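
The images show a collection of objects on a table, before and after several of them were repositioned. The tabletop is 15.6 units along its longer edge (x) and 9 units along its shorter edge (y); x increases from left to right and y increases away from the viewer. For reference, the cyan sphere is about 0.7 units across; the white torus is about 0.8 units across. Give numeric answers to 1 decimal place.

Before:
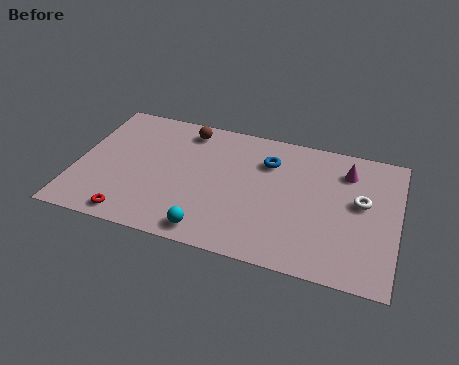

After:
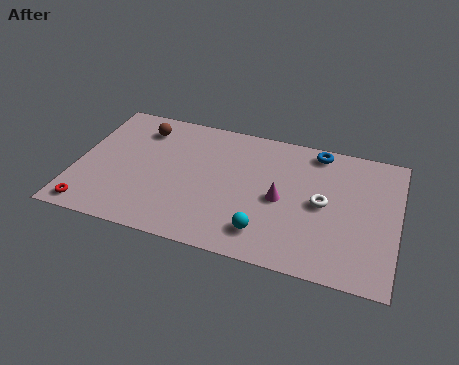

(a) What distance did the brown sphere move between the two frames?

2.3

The brown sphere was near (5.1, 7.7) before and (2.9, 7.2) after, so it travelled √(2.2² + 0.5²) ≈ 2.3 units.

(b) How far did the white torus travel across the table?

1.9

The white torus was near (13.8, 5.1) before and (12.0, 4.5) after, so it travelled √(1.8² + 0.6²) ≈ 1.9 units.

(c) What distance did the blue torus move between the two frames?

2.7

The blue torus moved from about (9.2, 6.6) to (11.5, 8.0), a distance of √(2.3² + 1.4²) ≈ 2.7.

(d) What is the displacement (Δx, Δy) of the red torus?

(-2.0, 0.0)

The red torus was at about (3.0, 1.0) and moved to about (1.0, 1.0).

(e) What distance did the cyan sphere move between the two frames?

2.7

From (6.8, 1.1) to (9.4, 1.8), the cyan sphere covered √(2.6² + 0.7²) ≈ 2.7 units.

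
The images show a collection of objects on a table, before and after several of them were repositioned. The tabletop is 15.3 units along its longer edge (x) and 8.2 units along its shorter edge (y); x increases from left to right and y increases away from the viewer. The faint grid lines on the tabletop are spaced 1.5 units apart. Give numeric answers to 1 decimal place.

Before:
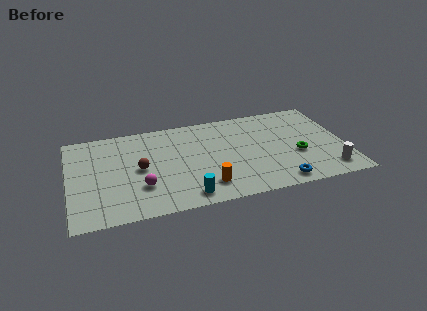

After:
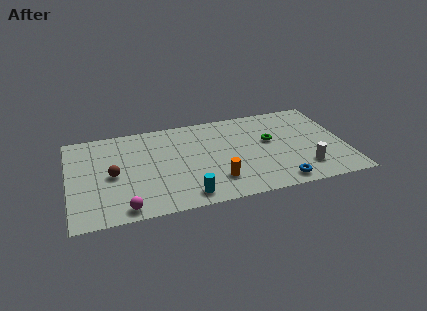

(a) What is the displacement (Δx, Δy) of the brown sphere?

(-1.5, -0.2)

From the two frames, the brown sphere sits at roughly (3.9, 4.1) before and (2.4, 3.9) after.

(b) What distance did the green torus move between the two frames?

2.1

From (12.6, 3.2) to (11.2, 4.8), the green torus covered √(1.4² + 1.6²) ≈ 2.1 units.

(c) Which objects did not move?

the cyan cylinder and the blue torus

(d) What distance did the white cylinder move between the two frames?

1.4

The white cylinder was near (14.2, 1.4) before and (12.9, 1.9) after, so it travelled √(1.3² + 0.5²) ≈ 1.4 units.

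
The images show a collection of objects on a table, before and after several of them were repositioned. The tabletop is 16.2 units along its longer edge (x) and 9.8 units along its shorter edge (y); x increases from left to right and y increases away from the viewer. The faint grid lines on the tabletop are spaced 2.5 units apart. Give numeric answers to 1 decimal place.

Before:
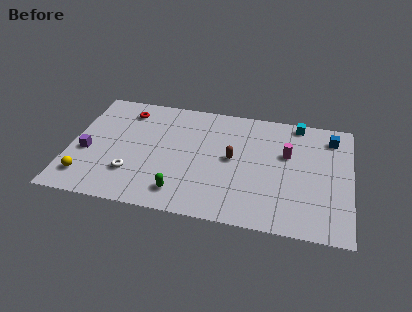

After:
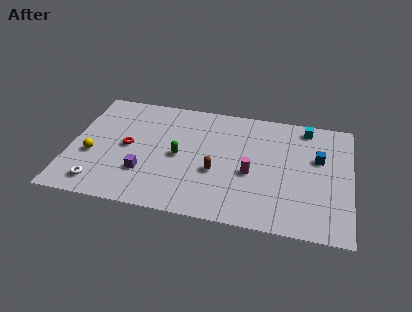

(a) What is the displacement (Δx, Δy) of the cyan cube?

(0.5, -0.3)

From the two frames, the cyan cube sits at roughly (13.0, 8.9) before and (13.5, 8.6) after.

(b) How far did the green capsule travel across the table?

3.0

The green capsule was near (6.6, 1.7) before and (6.3, 4.7) after, so it travelled √(0.3² + 3.0²) ≈ 3.0 units.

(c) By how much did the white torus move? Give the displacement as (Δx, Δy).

(-1.8, -1.2)

The white torus started near (3.7, 2.7) and ended near (1.9, 1.5).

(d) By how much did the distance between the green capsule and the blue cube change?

-2.4

Before: roughly 10.5 units apart; after: 8.1. That's 2.4 units closer together.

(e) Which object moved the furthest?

the purple cube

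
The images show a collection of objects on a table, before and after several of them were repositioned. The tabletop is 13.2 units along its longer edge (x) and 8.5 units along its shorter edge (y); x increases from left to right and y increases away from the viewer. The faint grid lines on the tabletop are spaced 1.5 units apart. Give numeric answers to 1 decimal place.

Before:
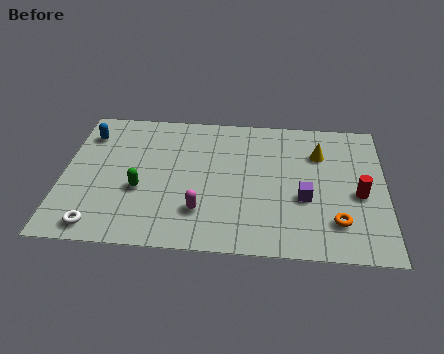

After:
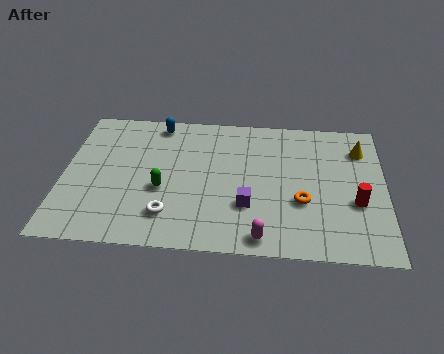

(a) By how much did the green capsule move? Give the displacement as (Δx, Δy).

(0.9, 0.1)

From the two frames, the green capsule sits at roughly (3.2, 3.3) before and (4.1, 3.4) after.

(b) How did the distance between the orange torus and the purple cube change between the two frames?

+0.4

The distance was about 1.8 in the first image and 2.2 in the second, so they moved 0.4 units further apart.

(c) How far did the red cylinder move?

0.5

The red cylinder moved from about (12.1, 3.7) to (12.0, 3.2), a distance of √(0.1² + 0.5²) ≈ 0.5.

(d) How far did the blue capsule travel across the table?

3.0

From (0.9, 6.6) to (3.8, 7.5), the blue capsule covered √(2.9² + 0.9²) ≈ 3.0 units.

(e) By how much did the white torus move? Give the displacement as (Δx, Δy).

(2.8, 0.9)

The white torus started near (1.6, 1.0) and ended near (4.4, 1.9).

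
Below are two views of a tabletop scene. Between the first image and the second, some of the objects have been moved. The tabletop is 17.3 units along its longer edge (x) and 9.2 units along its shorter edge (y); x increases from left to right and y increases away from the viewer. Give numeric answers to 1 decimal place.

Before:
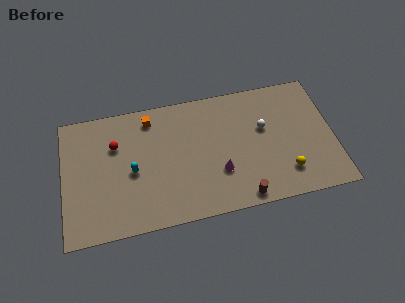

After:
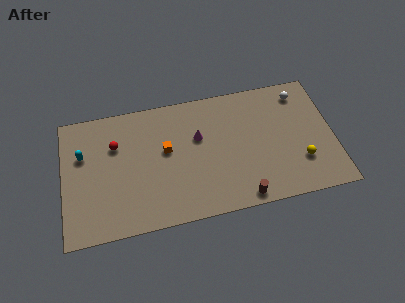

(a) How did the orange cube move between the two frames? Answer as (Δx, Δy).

(0.9, -2.5)

From the two frames, the orange cube sits at roughly (5.7, 7.8) before and (6.6, 5.3) after.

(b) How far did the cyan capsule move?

3.6

The cyan capsule was near (4.4, 4.2) before and (1.3, 6.0) after, so it travelled √(3.1² + 1.8²) ≈ 3.6 units.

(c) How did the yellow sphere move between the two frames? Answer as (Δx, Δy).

(1.0, 0.6)

From the two frames, the yellow sphere sits at roughly (14.1, 2.1) before and (15.1, 2.7) after.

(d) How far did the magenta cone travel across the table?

3.0

The magenta cone was near (9.9, 3.0) before and (8.7, 5.8) after, so it travelled √(1.2² + 2.8²) ≈ 3.0 units.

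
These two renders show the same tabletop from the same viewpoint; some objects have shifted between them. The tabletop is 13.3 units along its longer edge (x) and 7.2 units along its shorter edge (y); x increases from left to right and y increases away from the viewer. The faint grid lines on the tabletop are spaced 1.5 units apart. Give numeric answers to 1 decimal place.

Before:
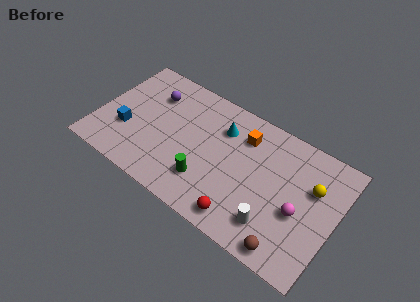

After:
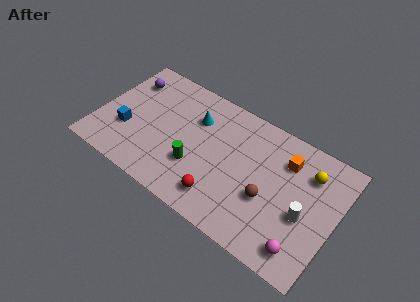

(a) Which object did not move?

the blue cube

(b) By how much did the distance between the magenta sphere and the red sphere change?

+1.2

They were about 3.4 units apart before and 4.6 after — 1.2 units further apart.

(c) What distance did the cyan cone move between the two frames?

1.5

From (6.7, 5.3) to (5.2, 5.1), the cyan cone covered √(1.5² + 0.2²) ≈ 1.5 units.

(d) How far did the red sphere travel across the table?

1.4

The red sphere moved from about (8.6, 1.0) to (7.3, 1.4), a distance of √(1.3² + 0.4²) ≈ 1.4.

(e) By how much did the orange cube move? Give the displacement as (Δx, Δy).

(2.4, -0.1)

From the two frames, the orange cube sits at roughly (7.9, 5.5) before and (10.3, 5.4) after.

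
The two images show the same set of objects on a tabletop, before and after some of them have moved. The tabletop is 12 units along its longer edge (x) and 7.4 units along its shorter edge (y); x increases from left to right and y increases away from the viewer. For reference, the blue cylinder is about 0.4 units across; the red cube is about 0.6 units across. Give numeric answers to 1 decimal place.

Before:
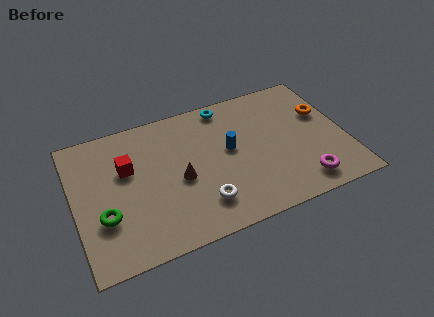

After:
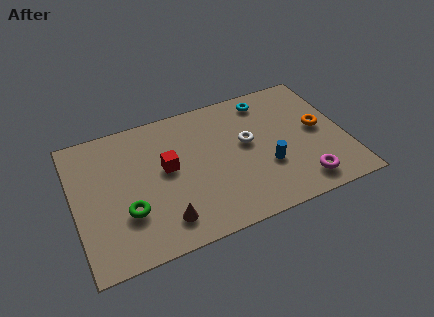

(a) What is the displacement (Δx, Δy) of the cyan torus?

(1.8, -0.3)

The cyan torus was at about (7.0, 6.6) and moved to about (8.8, 6.3).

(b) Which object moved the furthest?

the white torus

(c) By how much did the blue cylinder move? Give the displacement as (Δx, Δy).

(1.5, -1.5)

The blue cylinder started near (6.9, 4.1) and ended near (8.4, 2.6).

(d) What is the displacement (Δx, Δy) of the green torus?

(1.0, -0.1)

The green torus was at about (1.2, 2.5) and moved to about (2.2, 2.4).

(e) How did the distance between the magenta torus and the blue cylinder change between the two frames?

-2.1

The distance was about 4.1 in the first image and 2.0 in the second, so they moved 2.1 units closer together.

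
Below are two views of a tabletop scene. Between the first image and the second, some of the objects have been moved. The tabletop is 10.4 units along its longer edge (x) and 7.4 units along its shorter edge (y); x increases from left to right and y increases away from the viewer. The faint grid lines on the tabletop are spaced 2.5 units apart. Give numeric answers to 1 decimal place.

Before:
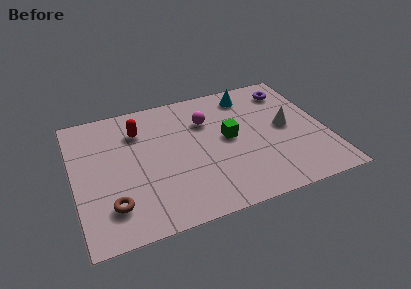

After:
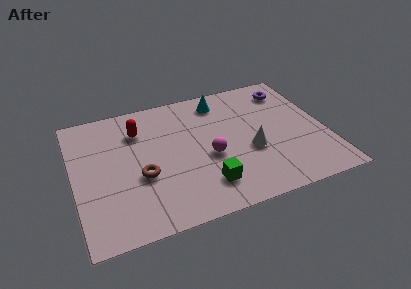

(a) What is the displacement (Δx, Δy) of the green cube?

(-1.2, -2.3)

From the two frames, the green cube sits at roughly (6.4, 3.9) before and (5.2, 1.6) after.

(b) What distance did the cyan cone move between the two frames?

1.2

The cyan cone moved from about (7.5, 6.2) to (6.3, 6.2), a distance of √(1.2² + 0.0²) ≈ 1.2.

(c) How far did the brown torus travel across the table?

1.8

The brown torus moved from about (1.4, 1.7) to (2.7, 2.9), a distance of √(1.3² + 1.2²) ≈ 1.8.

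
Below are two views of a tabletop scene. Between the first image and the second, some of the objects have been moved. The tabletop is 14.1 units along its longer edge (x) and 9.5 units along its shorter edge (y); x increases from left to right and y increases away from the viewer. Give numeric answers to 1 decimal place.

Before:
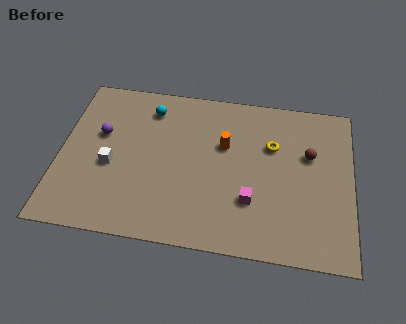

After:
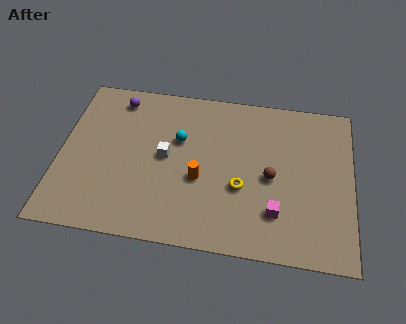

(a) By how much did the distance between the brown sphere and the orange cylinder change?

-0.6

They were about 4.1 units apart before and 3.5 after — 0.6 units closer together.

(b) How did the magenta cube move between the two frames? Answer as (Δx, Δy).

(1.2, -0.5)

The magenta cube started near (9.3, 2.9) and ended near (10.5, 2.4).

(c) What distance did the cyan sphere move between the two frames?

2.3

From (4.2, 7.7) to (5.7, 6.0), the cyan sphere covered √(1.5² + 1.7²) ≈ 2.3 units.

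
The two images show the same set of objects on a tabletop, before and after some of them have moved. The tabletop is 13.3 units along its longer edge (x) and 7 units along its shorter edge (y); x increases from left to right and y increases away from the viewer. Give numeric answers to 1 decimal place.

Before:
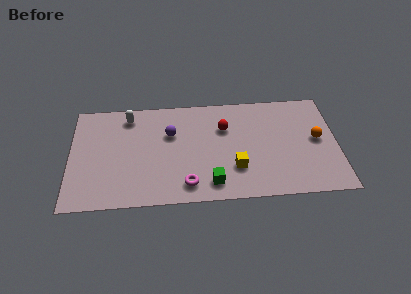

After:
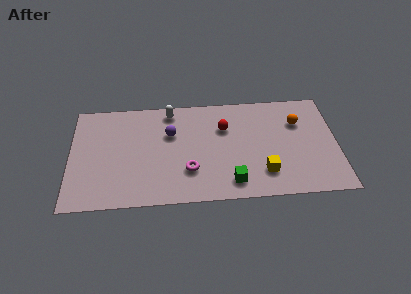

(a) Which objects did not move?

the purple sphere and the red sphere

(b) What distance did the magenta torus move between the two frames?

0.9

The magenta torus was near (5.8, 1.2) before and (5.9, 2.1) after, so it travelled √(0.1² + 0.9²) ≈ 0.9 units.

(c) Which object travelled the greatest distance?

the white capsule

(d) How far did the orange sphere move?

1.5

The orange sphere moved from about (12.3, 3.7) to (11.4, 4.9), a distance of √(0.9² + 1.2²) ≈ 1.5.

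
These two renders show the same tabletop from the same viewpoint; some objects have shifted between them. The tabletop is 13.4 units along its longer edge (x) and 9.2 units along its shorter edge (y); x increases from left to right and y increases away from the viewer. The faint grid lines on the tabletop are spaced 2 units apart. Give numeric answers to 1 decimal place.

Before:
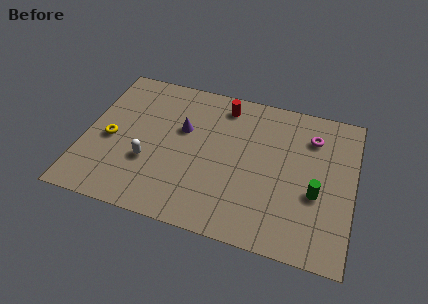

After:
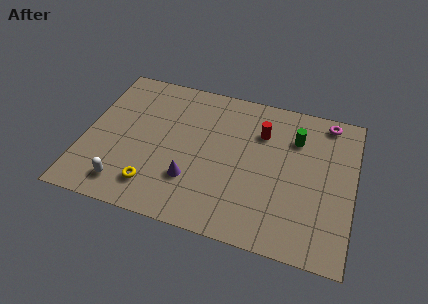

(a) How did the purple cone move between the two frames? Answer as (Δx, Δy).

(0.7, -3.0)

The purple cone was at about (4.8, 5.7) and moved to about (5.5, 2.7).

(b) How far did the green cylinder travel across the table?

3.3

The green cylinder was near (11.6, 3.6) before and (10.4, 6.7) after, so it travelled √(1.2² + 3.1²) ≈ 3.3 units.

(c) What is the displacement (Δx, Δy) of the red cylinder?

(2.0, -1.2)

From the two frames, the red cylinder sits at roughly (6.7, 7.8) before and (8.7, 6.6) after.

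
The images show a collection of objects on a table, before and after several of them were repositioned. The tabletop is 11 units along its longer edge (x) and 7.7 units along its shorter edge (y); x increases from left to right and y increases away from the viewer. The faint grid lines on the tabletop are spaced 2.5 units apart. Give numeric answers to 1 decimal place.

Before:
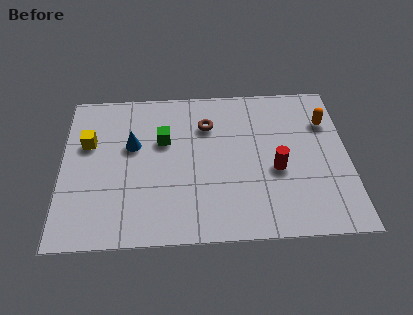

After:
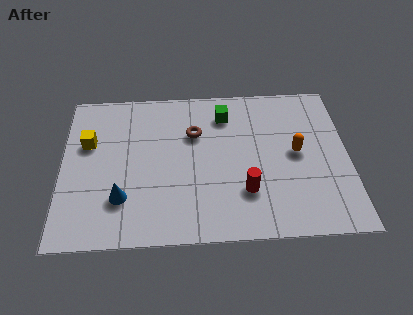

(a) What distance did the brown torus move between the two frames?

0.6

From (5.6, 5.6) to (5.1, 5.2), the brown torus covered √(0.5² + 0.4²) ≈ 0.6 units.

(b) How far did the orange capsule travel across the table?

1.9

The orange capsule was near (10.2, 5.5) before and (9.0, 4.0) after, so it travelled √(1.2² + 1.5²) ≈ 1.9 units.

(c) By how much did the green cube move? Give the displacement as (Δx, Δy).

(2.4, 1.2)

From the two frames, the green cube sits at roughly (3.9, 4.9) before and (6.3, 6.1) after.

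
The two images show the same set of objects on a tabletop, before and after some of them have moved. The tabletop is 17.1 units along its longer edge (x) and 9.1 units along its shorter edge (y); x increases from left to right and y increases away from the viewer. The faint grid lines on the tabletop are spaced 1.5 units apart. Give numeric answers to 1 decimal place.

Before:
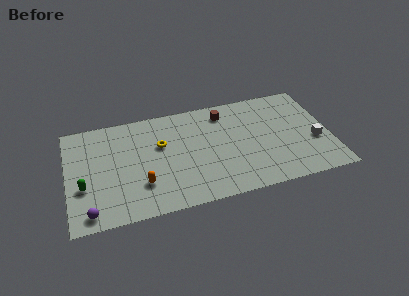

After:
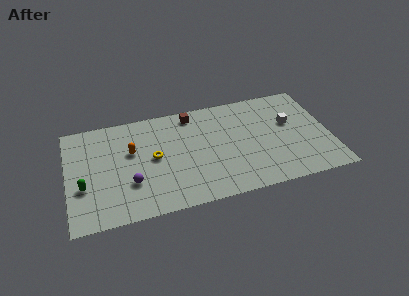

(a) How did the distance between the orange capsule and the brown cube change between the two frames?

-2.8

Before: roughly 7.5 units apart; after: 4.7. That's 2.8 units closer together.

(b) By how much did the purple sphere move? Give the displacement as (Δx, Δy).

(2.7, 1.8)

The purple sphere was at about (1.3, 1.1) and moved to about (4.0, 2.9).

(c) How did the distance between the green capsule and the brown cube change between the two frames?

-1.7

The distance was about 10.3 in the first image and 8.6 in the second, so they moved 1.7 units closer together.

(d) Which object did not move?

the green capsule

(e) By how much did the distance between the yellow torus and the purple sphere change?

-4.2

Before: roughly 6.6 units apart; after: 2.4. That's 4.2 units closer together.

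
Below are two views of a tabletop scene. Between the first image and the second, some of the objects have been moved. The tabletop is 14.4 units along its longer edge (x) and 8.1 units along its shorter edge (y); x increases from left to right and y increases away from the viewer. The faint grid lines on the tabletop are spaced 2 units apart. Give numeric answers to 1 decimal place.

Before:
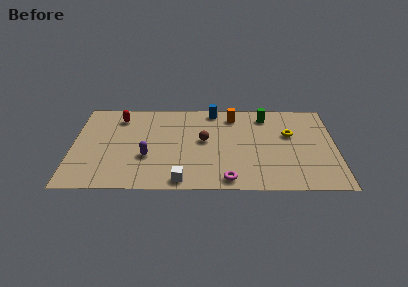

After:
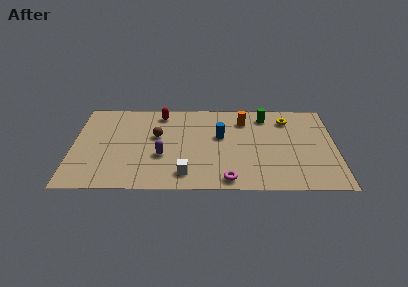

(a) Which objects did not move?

the green cylinder and the magenta torus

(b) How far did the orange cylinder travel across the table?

0.7

The orange cylinder was near (8.8, 6.7) before and (9.4, 6.3) after, so it travelled √(0.6² + 0.4²) ≈ 0.7 units.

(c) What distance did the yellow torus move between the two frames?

1.4

The yellow torus was near (11.9, 5.0) before and (11.8, 6.4) after, so it travelled √(0.1² + 1.4²) ≈ 1.4 units.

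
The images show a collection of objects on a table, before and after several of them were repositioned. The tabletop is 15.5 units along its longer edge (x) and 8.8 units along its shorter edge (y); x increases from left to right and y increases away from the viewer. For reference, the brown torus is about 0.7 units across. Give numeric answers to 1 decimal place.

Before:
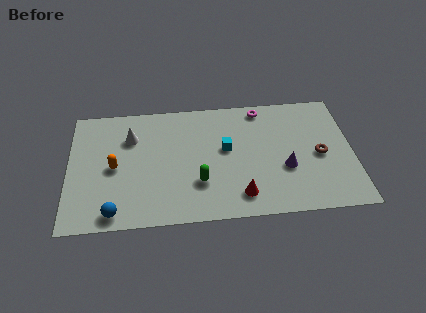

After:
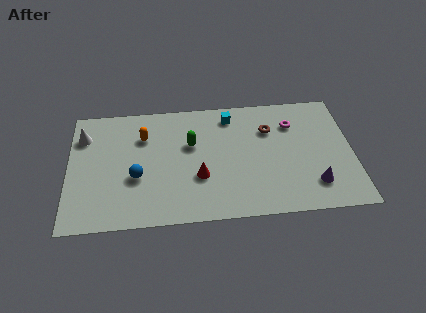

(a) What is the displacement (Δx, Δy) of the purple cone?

(1.5, -1.3)

The purple cone started near (11.8, 3.3) and ended near (13.3, 2.0).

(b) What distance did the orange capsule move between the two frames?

2.6

From (2.5, 4.2) to (4.1, 6.3), the orange capsule covered √(1.6² + 2.1²) ≈ 2.6 units.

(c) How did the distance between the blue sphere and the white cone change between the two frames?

-1.1

Before: roughly 5.4 units apart; after: 4.3. That's 1.1 units closer together.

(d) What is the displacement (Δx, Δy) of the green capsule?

(-0.4, 2.8)

The green capsule started near (7.1, 2.7) and ended near (6.7, 5.5).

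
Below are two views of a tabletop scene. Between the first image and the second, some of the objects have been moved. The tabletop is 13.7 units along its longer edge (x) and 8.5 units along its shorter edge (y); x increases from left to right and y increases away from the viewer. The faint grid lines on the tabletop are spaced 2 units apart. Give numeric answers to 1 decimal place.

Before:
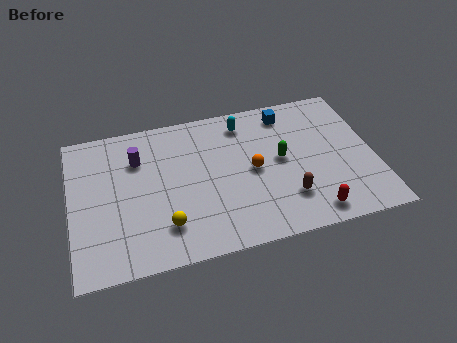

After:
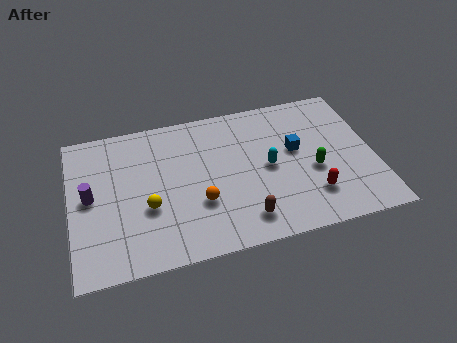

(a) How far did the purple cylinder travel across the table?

2.8

From (3.1, 6.1) to (0.9, 4.4), the purple cylinder covered √(2.2² + 1.7²) ≈ 2.8 units.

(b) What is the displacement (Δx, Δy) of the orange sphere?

(-2.5, -1.3)

From the two frames, the orange sphere sits at roughly (8.2, 4.2) before and (5.7, 2.9) after.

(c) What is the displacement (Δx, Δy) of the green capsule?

(1.4, -1.0)

From the two frames, the green capsule sits at roughly (9.5, 4.5) before and (10.9, 3.5) after.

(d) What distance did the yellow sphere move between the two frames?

1.4

From (4.1, 2.0) to (3.4, 3.2), the yellow sphere covered √(0.7² + 1.2²) ≈ 1.4 units.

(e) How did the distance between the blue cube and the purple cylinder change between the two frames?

+2.3

They were about 7.0 units apart before and 9.3 after — 2.3 units further apart.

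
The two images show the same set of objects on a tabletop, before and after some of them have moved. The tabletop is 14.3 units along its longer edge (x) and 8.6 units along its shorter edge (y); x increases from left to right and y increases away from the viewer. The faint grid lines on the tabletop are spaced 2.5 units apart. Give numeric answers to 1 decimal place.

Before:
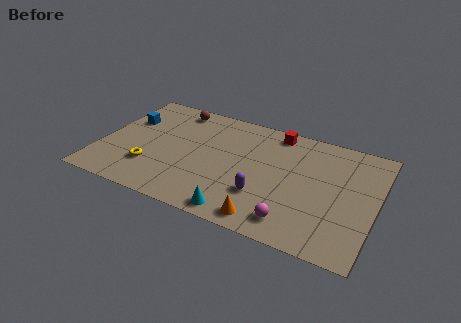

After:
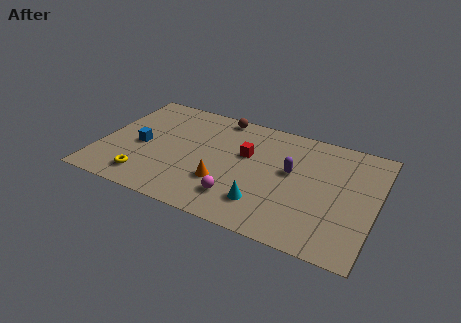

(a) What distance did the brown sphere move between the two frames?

2.4

From (3.4, 7.5) to (5.8, 7.8), the brown sphere covered √(2.4² + 0.3²) ≈ 2.4 units.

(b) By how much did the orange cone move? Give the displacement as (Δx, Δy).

(-2.5, 1.7)

The orange cone started near (9.1, 1.0) and ended near (6.6, 2.7).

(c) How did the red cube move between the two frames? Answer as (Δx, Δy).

(-1.3, -2.3)

The red cube started near (8.8, 7.6) and ended near (7.5, 5.3).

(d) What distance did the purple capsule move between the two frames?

2.6

The purple capsule moved from about (8.7, 2.6) to (9.9, 4.9), a distance of √(1.2² + 2.3²) ≈ 2.6.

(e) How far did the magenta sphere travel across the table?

2.9

From (10.4, 1.4) to (7.5, 1.9), the magenta sphere covered √(2.9² + 0.5²) ≈ 2.9 units.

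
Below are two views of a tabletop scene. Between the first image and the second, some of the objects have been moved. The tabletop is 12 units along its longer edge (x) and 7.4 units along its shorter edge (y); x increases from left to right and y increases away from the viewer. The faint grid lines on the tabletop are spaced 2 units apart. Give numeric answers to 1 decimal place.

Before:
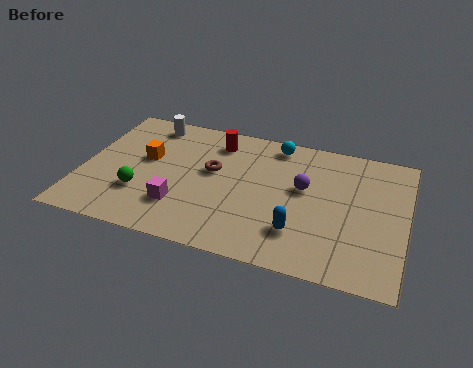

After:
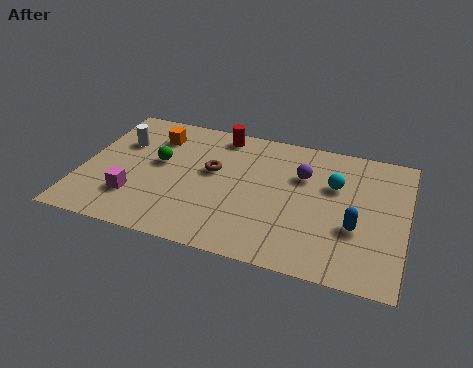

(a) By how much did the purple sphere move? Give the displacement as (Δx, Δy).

(-0.1, 0.7)

From the two frames, the purple sphere sits at roughly (8.2, 4.3) before and (8.1, 5.0) after.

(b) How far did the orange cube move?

1.4

The orange cube was near (2.3, 4.3) before and (2.5, 5.7) after, so it travelled √(0.2² + 1.4²) ≈ 1.4 units.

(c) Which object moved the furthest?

the cyan sphere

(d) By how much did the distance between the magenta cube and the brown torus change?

+1.0

The distance was about 2.5 in the first image and 3.5 in the second, so they moved 1.0 units further apart.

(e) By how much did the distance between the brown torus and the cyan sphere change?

+1.4

Before: roughly 3.1 units apart; after: 4.5. That's 1.4 units further apart.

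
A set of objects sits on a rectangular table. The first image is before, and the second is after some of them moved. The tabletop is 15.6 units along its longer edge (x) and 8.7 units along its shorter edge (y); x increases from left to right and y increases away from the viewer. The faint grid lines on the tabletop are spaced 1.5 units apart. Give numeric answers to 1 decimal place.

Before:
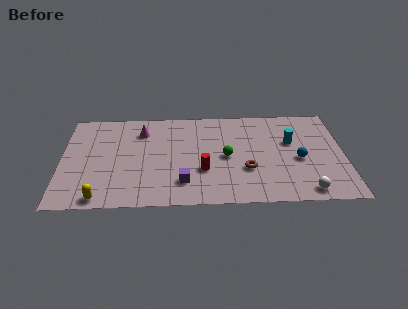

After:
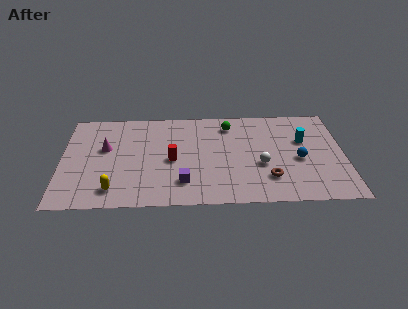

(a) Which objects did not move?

the purple cube and the blue sphere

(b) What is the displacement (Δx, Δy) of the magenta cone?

(-2.0, -1.5)

From the two frames, the magenta cone sits at roughly (4.4, 6.7) before and (2.4, 5.2) after.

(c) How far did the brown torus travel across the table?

1.4

The brown torus was near (10.2, 3.0) before and (11.4, 2.2) after, so it travelled √(1.2² + 0.8²) ≈ 1.4 units.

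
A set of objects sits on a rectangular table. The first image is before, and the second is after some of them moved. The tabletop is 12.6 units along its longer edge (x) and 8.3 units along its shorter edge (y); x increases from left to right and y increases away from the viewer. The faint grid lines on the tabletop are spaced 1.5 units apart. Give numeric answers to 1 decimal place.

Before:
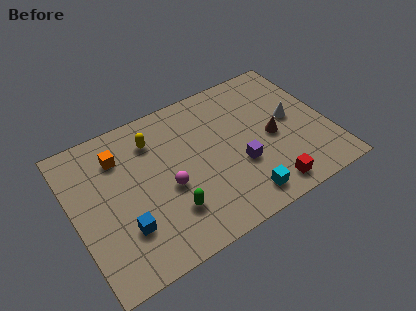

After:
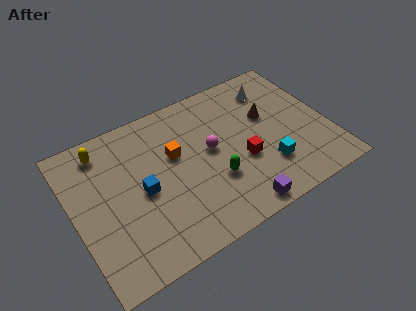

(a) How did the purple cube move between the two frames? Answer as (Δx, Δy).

(-0.5, -2.2)

The purple cube was at about (8.0, 3.0) and moved to about (7.5, 0.8).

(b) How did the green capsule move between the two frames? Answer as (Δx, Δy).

(2.3, 0.6)

From the two frames, the green capsule sits at roughly (4.4, 2.2) before and (6.7, 2.8) after.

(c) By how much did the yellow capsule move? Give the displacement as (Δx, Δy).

(-2.4, 0.6)

The yellow capsule started near (4.2, 6.4) and ended near (1.8, 7.0).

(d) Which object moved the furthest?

the orange cube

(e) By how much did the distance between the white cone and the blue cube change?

-1.4

The distance was about 8.9 in the first image and 7.5 in the second, so they moved 1.4 units closer together.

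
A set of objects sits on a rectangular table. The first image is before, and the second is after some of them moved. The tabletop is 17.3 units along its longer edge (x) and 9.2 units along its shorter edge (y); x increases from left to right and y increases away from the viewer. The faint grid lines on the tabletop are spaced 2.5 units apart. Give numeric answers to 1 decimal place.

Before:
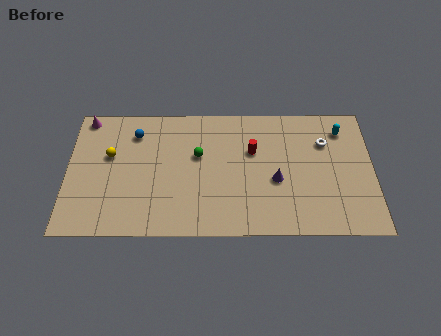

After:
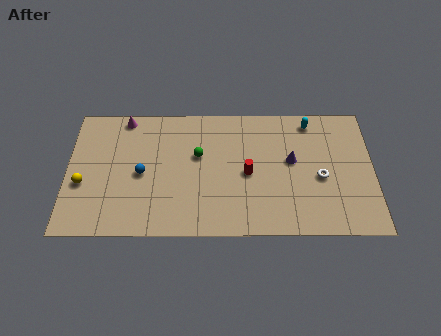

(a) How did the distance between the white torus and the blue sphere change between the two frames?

-0.7

Before: roughly 10.8 units apart; after: 10.1. That's 0.7 units closer together.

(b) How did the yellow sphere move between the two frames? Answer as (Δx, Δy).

(-1.5, -2.0)

From the two frames, the yellow sphere sits at roughly (2.4, 5.6) before and (0.9, 3.6) after.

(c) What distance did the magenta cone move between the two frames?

2.2

From (1.0, 8.3) to (3.2, 8.3), the magenta cone covered √(2.2² + 0.0²) ≈ 2.2 units.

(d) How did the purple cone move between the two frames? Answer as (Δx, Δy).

(0.9, 1.4)

The purple cone was at about (11.8, 3.8) and moved to about (12.7, 5.2).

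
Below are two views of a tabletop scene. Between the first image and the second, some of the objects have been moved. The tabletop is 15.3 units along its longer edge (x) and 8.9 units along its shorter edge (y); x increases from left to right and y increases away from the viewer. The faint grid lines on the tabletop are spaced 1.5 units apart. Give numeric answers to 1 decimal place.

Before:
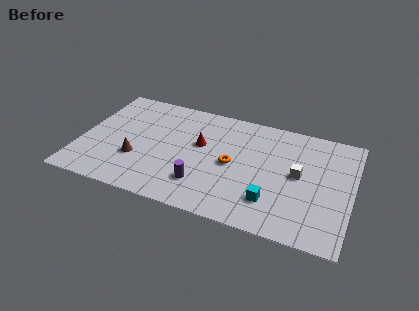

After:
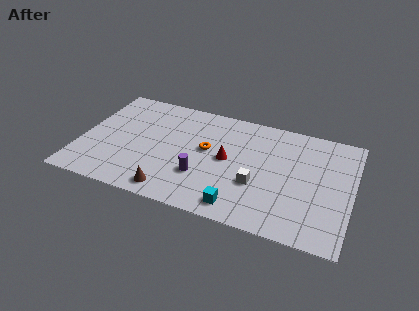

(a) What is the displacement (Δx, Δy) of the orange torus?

(-1.5, 0.7)

The orange torus was at about (8.6, 4.3) and moved to about (7.1, 5.0).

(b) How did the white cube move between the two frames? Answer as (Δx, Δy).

(-2.2, -1.5)

From the two frames, the white cube sits at roughly (12.3, 4.7) before and (10.1, 3.2) after.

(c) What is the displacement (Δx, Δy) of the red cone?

(1.6, -0.7)

From the two frames, the red cone sits at roughly (6.7, 5.3) before and (8.3, 4.6) after.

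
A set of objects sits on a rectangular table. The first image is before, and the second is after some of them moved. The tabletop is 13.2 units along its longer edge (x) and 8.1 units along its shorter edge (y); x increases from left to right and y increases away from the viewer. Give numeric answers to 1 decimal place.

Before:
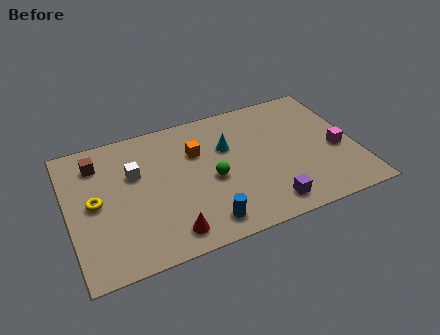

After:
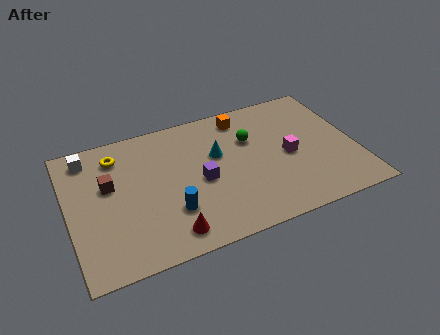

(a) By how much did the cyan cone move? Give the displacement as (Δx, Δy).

(-0.5, -0.3)

The cyan cone started near (7.4, 5.3) and ended near (6.9, 5.0).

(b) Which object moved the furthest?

the purple cube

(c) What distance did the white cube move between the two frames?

2.6

From (3.1, 5.2) to (1.1, 6.9), the white cube covered √(2.0² + 1.7²) ≈ 2.6 units.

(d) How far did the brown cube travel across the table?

1.6

The brown cube moved from about (1.5, 6.4) to (1.9, 4.9), a distance of √(0.4² + 1.5²) ≈ 1.6.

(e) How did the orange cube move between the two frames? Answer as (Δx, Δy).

(2.3, 1.4)

The orange cube was at about (6.0, 5.5) and moved to about (8.3, 6.9).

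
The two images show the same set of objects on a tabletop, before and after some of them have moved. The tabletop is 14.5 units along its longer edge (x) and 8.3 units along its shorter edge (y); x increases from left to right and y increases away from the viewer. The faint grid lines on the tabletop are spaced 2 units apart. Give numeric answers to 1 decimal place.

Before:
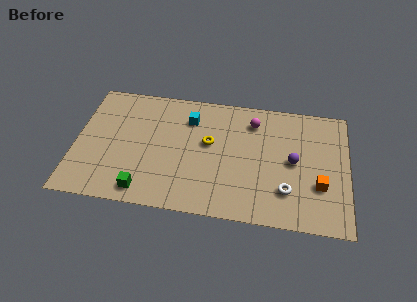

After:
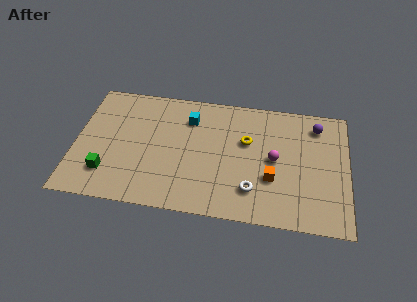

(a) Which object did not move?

the cyan cube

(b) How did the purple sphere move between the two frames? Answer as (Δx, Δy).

(1.2, 2.6)

From the two frames, the purple sphere sits at roughly (11.6, 4.2) before and (12.8, 6.8) after.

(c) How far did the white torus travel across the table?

1.8

The white torus was near (11.3, 2.2) before and (9.5, 2.0) after, so it travelled √(1.8² + 0.2²) ≈ 1.8 units.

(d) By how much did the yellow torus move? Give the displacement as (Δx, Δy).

(2.0, 0.4)

The yellow torus started near (7.1, 4.8) and ended near (9.1, 5.2).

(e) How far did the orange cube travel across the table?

2.5

The orange cube was near (13.0, 2.8) before and (10.5, 2.9) after, so it travelled √(2.5² + 0.1²) ≈ 2.5 units.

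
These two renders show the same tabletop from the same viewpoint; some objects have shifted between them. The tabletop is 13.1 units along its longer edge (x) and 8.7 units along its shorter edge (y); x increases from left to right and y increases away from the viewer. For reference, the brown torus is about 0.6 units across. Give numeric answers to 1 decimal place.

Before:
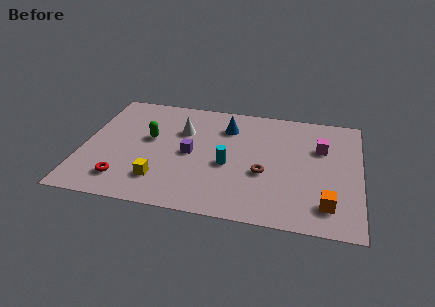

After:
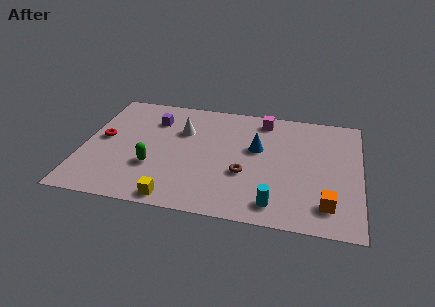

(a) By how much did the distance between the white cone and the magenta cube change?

-2.5

The distance was about 6.6 in the first image and 4.1 in the second, so they moved 2.5 units closer together.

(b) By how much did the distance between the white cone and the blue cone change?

+1.5

They were about 2.2 units apart before and 3.7 after — 1.5 units further apart.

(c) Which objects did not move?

the white cone and the orange cube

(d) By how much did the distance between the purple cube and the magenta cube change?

-1.0

The distance was about 6.3 in the first image and 5.3 in the second, so they moved 1.0 units closer together.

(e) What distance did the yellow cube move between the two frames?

1.4

From (3.8, 2.0) to (4.6, 0.8), the yellow cube covered √(0.8² + 1.2²) ≈ 1.4 units.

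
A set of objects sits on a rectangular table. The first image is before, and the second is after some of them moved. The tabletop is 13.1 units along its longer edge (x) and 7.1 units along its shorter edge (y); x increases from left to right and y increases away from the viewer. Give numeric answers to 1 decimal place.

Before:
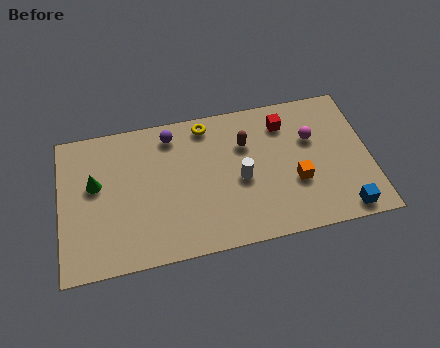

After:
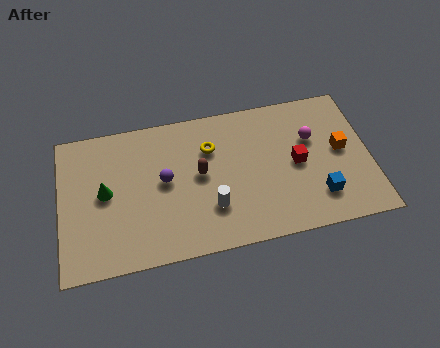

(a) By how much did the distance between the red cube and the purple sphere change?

+0.8

Before: roughly 4.8 units apart; after: 5.6. That's 0.8 units further apart.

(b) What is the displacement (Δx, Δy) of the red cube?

(0.4, -2.1)

The red cube started near (9.6, 5.6) and ended near (10.0, 3.5).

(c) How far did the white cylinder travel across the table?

1.7

From (7.6, 3.2) to (6.3, 2.1), the white cylinder covered √(1.3² + 1.1²) ≈ 1.7 units.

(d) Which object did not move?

the magenta sphere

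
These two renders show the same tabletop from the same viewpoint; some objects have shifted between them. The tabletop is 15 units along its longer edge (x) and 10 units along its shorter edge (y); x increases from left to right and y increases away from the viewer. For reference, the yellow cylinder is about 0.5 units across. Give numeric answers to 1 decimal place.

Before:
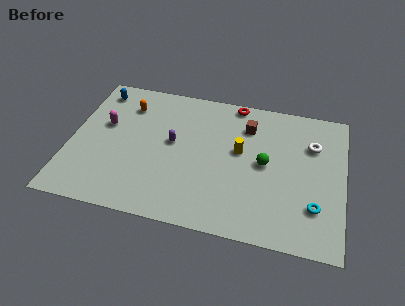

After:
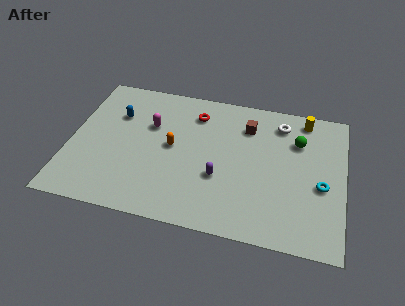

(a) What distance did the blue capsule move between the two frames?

2.0

From (1.2, 8.5) to (2.4, 6.9), the blue capsule covered √(1.2² + 1.6²) ≈ 2.0 units.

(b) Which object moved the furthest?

the yellow cylinder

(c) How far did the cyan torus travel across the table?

1.5

From (13.5, 2.7) to (13.8, 4.2), the cyan torus covered √(0.3² + 1.5²) ≈ 1.5 units.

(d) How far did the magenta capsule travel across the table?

2.5

The magenta capsule moved from about (1.8, 6.0) to (4.3, 6.5), a distance of √(2.5² + 0.5²) ≈ 2.5.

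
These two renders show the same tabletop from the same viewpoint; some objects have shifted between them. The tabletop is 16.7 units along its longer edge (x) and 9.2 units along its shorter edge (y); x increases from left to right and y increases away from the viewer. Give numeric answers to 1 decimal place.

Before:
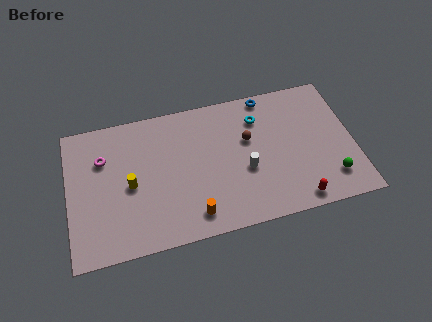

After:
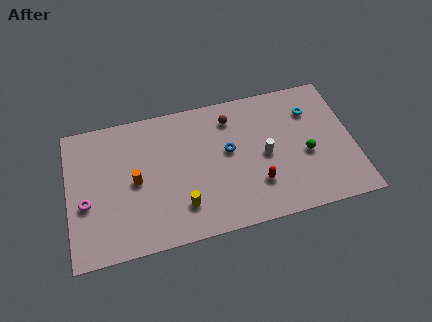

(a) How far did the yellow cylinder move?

3.6

The yellow cylinder was near (3.6, 4.3) before and (6.5, 2.2) after, so it travelled √(2.9² + 2.1²) ≈ 3.6 units.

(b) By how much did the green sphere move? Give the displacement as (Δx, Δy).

(-1.3, 1.9)

From the two frames, the green sphere sits at roughly (15.2, 2.0) before and (13.9, 3.9) after.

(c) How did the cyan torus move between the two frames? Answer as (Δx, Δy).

(3.1, -0.2)

The cyan torus started near (11.3, 7.0) and ended near (14.4, 6.8).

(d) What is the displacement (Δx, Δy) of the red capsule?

(-2.2, 1.6)

From the two frames, the red capsule sits at roughly (13.1, 1.0) before and (10.9, 2.6) after.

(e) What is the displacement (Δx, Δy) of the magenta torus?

(-1.1, -2.7)

The magenta torus was at about (2.1, 6.4) and moved to about (1.0, 3.7).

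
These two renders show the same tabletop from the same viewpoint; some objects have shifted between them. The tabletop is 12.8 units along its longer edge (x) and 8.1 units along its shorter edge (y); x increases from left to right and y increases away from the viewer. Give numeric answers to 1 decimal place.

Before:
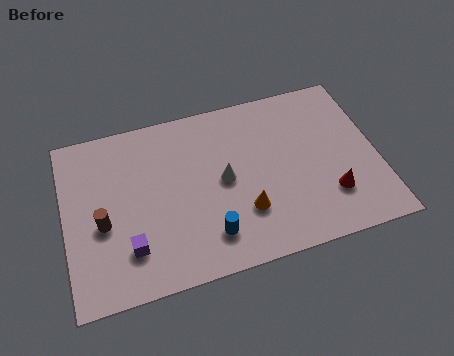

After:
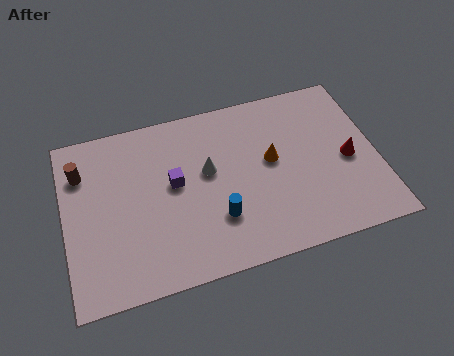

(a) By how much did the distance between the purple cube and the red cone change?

-1.1

They were about 8.2 units apart before and 7.1 after — 1.1 units closer together.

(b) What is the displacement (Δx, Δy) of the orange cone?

(1.3, 2.1)

From the two frames, the orange cone sits at roughly (7.2, 2.4) before and (8.5, 4.5) after.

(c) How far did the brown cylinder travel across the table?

2.7

The brown cylinder was near (1.5, 3.4) before and (0.8, 6.0) after, so it travelled √(0.7² + 2.6²) ≈ 2.7 units.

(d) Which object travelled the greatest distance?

the purple cube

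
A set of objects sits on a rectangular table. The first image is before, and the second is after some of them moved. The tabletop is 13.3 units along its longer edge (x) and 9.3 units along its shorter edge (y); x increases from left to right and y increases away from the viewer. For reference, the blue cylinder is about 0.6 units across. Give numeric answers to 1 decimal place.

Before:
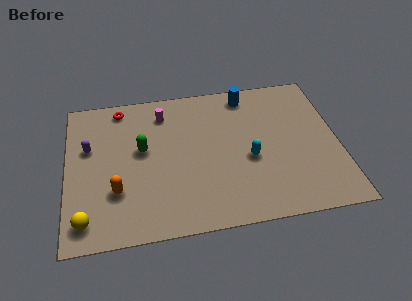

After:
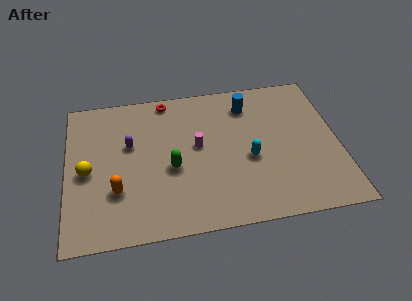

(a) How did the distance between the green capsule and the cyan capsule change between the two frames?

-1.6

Before: roughly 5.4 units apart; after: 3.8. That's 1.6 units closer together.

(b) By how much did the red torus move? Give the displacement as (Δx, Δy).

(2.3, 0.2)

From the two frames, the red torus sits at roughly (2.7, 8.2) before and (5.0, 8.4) after.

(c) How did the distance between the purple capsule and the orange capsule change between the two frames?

-0.3

Before: roughly 3.2 units apart; after: 2.9. That's 0.3 units closer together.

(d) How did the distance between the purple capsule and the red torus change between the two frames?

+0.4

Before: roughly 2.9 units apart; after: 3.3. That's 0.4 units further apart.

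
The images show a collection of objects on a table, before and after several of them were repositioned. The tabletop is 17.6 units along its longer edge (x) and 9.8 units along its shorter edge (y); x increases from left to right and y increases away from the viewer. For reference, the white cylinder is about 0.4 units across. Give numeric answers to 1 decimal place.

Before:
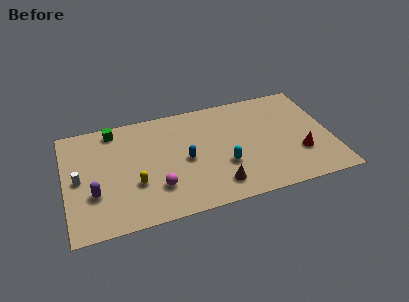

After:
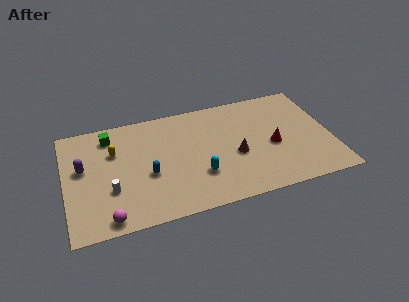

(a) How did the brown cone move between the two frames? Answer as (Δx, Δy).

(1.4, 2.3)

The brown cone was at about (9.8, 1.8) and moved to about (11.2, 4.1).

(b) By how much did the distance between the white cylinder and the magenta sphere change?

-3.1

The distance was about 5.4 in the first image and 2.3 in the second, so they moved 3.1 units closer together.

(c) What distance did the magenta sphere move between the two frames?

3.7

The magenta sphere was near (5.9, 2.7) before and (2.6, 1.0) after, so it travelled √(3.3² + 1.7²) ≈ 3.7 units.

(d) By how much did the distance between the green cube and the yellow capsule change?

-3.8

Before: roughly 5.3 units apart; after: 1.5. That's 3.8 units closer together.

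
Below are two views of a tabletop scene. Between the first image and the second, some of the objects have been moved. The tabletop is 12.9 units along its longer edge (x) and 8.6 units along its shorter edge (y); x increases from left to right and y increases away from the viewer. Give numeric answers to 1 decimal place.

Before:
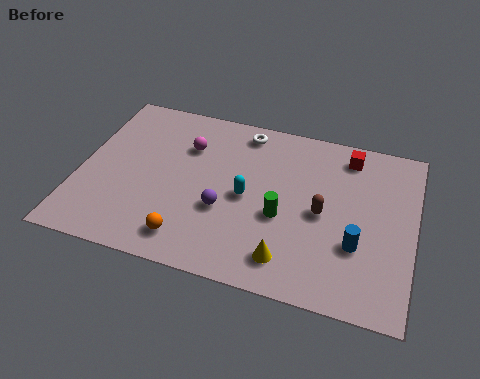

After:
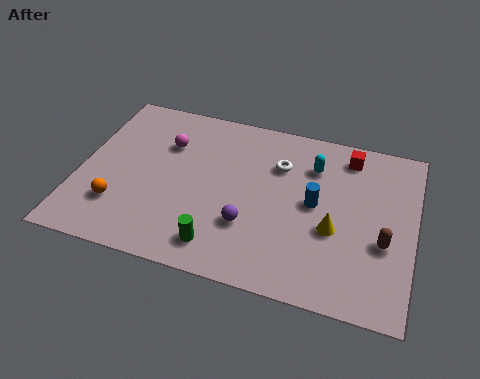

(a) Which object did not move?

the red cube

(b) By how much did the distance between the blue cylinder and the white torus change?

-4.4

Before: roughly 6.6 units apart; after: 2.2. That's 4.4 units closer together.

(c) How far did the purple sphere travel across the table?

1.1

From (5.7, 3.2) to (6.7, 2.7), the purple sphere covered √(1.0² + 0.5²) ≈ 1.1 units.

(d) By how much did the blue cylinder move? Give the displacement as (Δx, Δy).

(-1.7, 1.6)

The blue cylinder was at about (10.8, 2.9) and moved to about (9.1, 4.5).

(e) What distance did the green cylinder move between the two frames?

3.0

The green cylinder was near (7.9, 3.5) before and (5.7, 1.4) after, so it travelled √(2.2² + 2.1²) ≈ 3.0 units.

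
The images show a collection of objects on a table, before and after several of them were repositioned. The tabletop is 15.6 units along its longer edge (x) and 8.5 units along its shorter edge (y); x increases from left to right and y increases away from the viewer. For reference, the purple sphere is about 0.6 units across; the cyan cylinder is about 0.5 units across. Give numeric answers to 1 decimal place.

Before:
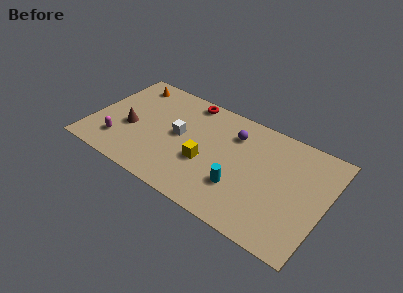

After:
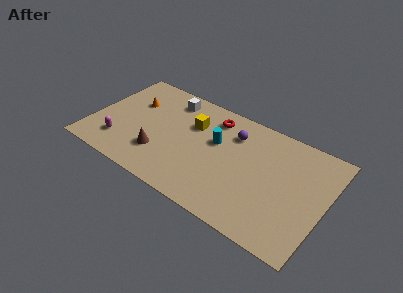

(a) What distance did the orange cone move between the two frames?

1.6

The orange cone moved from about (1.9, 7.2) to (2.4, 5.7), a distance of √(0.5² + 1.5²) ≈ 1.6.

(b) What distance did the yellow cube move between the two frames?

2.8

The yellow cube moved from about (7.8, 3.3) to (6.5, 5.8), a distance of √(1.3² + 2.5²) ≈ 2.8.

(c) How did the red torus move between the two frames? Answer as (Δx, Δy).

(1.8, -0.6)

The red torus was at about (5.9, 7.6) and moved to about (7.7, 7.0).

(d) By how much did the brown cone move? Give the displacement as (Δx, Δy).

(2.2, -1.1)

From the two frames, the brown cone sits at roughly (2.6, 3.5) before and (4.8, 2.4) after.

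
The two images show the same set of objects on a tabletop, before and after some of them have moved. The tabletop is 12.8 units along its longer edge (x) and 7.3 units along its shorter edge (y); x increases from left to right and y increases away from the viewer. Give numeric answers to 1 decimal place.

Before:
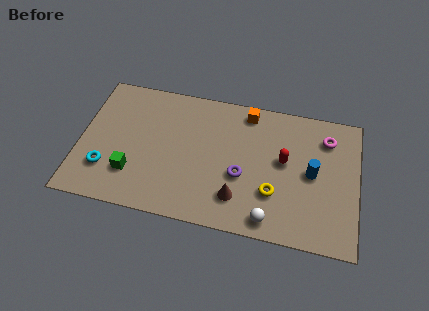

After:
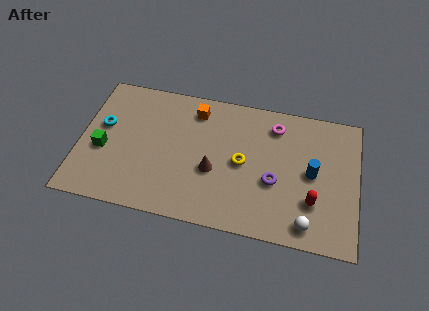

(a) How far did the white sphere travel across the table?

1.7

The white sphere was near (8.9, 0.9) before and (10.6, 1.0) after, so it travelled √(1.7² + 0.1²) ≈ 1.7 units.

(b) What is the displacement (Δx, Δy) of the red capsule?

(1.4, -1.9)

The red capsule started near (9.4, 4.1) and ended near (10.8, 2.2).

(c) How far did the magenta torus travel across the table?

2.4

The magenta torus moved from about (11.3, 5.7) to (8.9, 5.9), a distance of √(2.4² + 0.2²) ≈ 2.4.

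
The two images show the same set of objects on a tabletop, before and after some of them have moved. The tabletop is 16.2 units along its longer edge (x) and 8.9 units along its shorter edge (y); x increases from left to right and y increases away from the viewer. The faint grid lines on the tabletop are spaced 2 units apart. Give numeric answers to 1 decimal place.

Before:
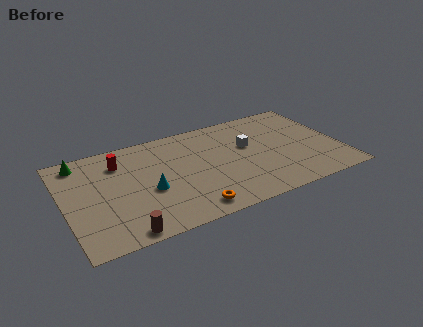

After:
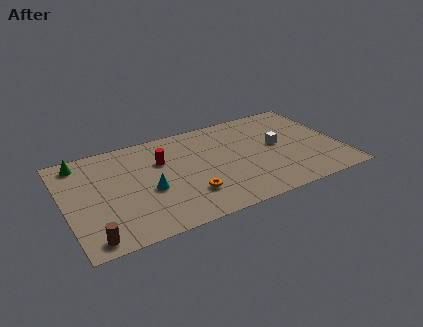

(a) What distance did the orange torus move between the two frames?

1.2

The orange torus moved from about (6.9, 1.2) to (7.0, 2.4), a distance of √(0.1² + 1.2²) ≈ 1.2.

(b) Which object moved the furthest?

the red cylinder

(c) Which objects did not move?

the cyan cone and the green cone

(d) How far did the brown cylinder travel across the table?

1.8

The brown cylinder was near (3.0, 0.8) before and (1.2, 1.0) after, so it travelled √(1.8² + 0.2²) ≈ 1.8 units.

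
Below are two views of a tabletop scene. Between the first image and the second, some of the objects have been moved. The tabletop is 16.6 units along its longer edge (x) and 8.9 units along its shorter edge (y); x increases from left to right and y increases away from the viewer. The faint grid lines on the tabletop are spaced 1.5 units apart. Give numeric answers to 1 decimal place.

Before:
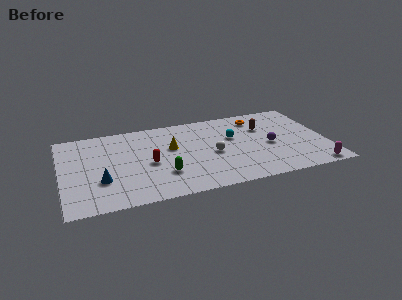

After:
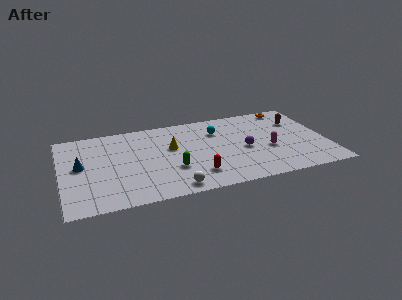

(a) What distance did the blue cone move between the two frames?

2.2

The blue cone was near (2.4, 2.9) before and (1.2, 4.8) after, so it travelled √(1.2² + 1.9²) ≈ 2.2 units.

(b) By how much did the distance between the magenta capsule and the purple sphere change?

-2.5

The distance was about 4.1 in the first image and 1.6 in the second, so they moved 2.5 units closer together.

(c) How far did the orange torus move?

2.2

From (12.5, 7.3) to (14.6, 8.0), the orange torus covered √(2.1² + 0.7²) ≈ 2.2 units.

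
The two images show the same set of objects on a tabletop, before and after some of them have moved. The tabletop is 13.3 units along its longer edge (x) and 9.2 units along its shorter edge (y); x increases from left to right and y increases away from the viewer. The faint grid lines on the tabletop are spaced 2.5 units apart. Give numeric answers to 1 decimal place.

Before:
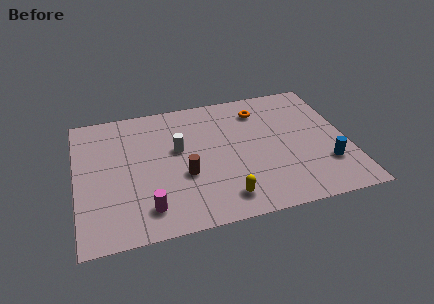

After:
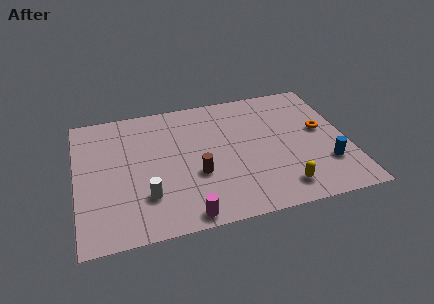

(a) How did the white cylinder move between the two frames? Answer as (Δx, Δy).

(-1.7, -2.9)

The white cylinder was at about (5.0, 5.4) and moved to about (3.3, 2.5).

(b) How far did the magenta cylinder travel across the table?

2.0

From (3.3, 1.7) to (5.1, 0.8), the magenta cylinder covered √(1.8² + 0.9²) ≈ 2.0 units.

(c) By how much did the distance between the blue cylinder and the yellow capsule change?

-2.7

They were about 5.2 units apart before and 2.5 after — 2.7 units closer together.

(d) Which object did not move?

the blue cylinder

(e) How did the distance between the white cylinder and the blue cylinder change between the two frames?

+1.2

Before: roughly 7.6 units apart; after: 8.8. That's 1.2 units further apart.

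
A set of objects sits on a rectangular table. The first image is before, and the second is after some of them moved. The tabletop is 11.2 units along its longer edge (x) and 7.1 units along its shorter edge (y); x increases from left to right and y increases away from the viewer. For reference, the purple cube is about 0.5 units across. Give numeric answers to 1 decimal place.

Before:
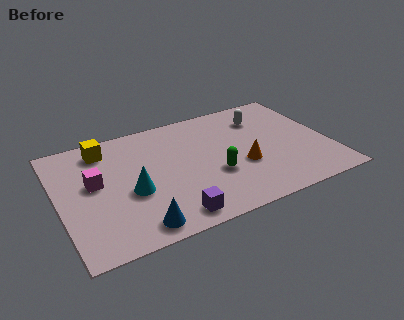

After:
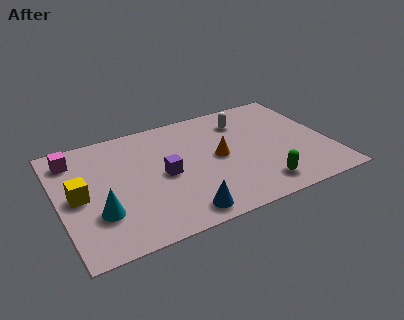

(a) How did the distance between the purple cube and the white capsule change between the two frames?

-2.1

Before: roughly 6.3 units apart; after: 4.2. That's 2.1 units closer together.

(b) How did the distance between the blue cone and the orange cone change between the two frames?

-1.6

The distance was about 4.9 in the first image and 3.3 in the second, so they moved 1.6 units closer together.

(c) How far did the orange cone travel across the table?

1.3

The orange cone was near (7.5, 2.7) before and (6.6, 3.6) after, so it travelled √(0.9² + 0.9²) ≈ 1.3 units.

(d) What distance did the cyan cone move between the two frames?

1.6

The cyan cone moved from about (2.9, 2.9) to (1.5, 2.2), a distance of √(1.4² + 0.7²) ≈ 1.6.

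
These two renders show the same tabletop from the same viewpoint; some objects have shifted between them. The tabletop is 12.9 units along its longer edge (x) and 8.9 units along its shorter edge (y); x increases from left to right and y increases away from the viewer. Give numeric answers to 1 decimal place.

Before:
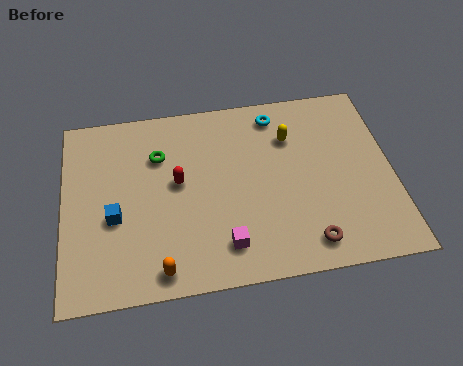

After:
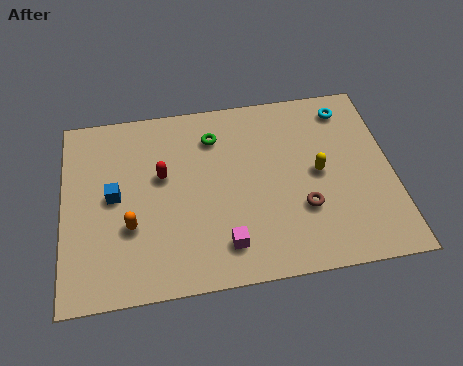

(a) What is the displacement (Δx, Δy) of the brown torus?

(-0.1, 1.6)

The brown torus started near (9.4, 1.3) and ended near (9.3, 2.9).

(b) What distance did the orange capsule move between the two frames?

2.4

The orange capsule was near (3.7, 1.0) before and (2.6, 3.1) after, so it travelled √(1.1² + 2.1²) ≈ 2.4 units.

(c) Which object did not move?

the magenta cube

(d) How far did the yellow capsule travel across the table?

2.1

The yellow capsule was near (9.0, 6.4) before and (10.0, 4.5) after, so it travelled √(1.0² + 1.9²) ≈ 2.1 units.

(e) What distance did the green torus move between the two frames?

2.3

From (3.8, 6.3) to (6.0, 6.9), the green torus covered √(2.2² + 0.6²) ≈ 2.3 units.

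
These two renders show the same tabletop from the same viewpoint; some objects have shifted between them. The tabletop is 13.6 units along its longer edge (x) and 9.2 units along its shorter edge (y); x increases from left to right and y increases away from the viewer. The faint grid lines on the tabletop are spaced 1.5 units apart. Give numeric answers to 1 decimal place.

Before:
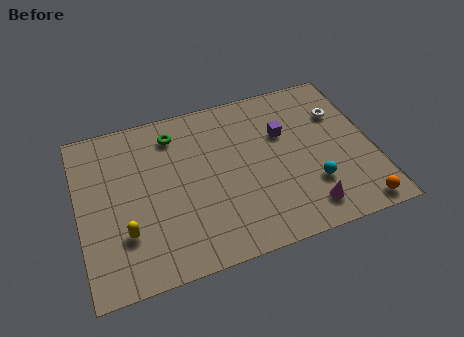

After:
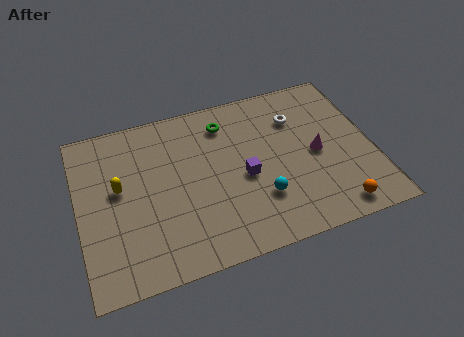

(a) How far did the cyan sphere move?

2.4

The cyan sphere was near (10.6, 2.7) before and (8.2, 2.7) after, so it travelled √(2.4² + 0.0²) ≈ 2.4 units.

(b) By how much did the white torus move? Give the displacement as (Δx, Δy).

(-2.0, 0.3)

The white torus started near (12.3, 6.4) and ended near (10.3, 6.7).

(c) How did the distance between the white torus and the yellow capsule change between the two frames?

-2.4

They were about 10.9 units apart before and 8.5 after — 2.4 units closer together.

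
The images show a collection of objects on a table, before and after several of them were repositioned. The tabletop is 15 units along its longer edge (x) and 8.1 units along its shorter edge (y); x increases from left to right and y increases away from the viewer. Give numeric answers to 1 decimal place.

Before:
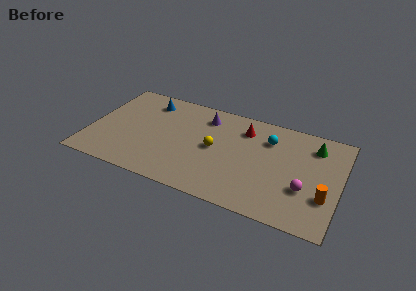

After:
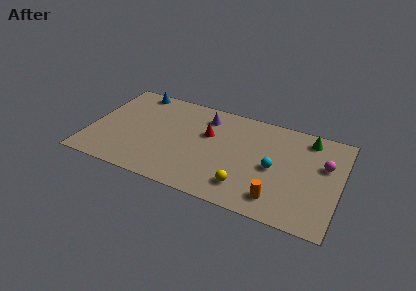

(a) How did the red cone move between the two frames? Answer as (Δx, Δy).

(-2.1, -1.2)

The red cone started near (9.1, 6.3) and ended near (7.0, 5.1).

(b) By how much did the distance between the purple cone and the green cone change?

-0.4

The distance was about 6.6 in the first image and 6.2 in the second, so they moved 0.4 units closer together.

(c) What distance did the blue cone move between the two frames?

1.1

The blue cone moved from about (3.2, 6.6) to (2.3, 7.3), a distance of √(0.9² + 0.7²) ≈ 1.1.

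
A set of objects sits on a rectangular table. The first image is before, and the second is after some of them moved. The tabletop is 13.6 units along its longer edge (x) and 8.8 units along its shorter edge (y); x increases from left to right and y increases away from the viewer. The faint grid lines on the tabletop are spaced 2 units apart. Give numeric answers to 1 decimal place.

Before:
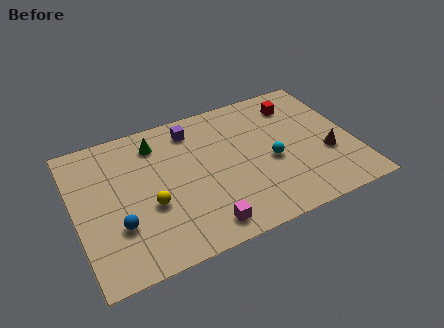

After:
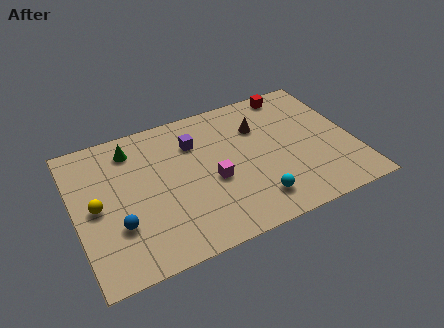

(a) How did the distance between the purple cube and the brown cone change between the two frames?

-4.2

They were about 7.4 units apart before and 3.2 after — 4.2 units closer together.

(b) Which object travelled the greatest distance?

the brown cone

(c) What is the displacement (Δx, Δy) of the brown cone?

(-3.0, 3.0)

From the two frames, the brown cone sits at roughly (12.2, 3.2) before and (9.2, 6.2) after.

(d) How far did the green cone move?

1.2

The green cone was near (4.2, 7.1) before and (3.0, 7.2) after, so it travelled √(1.2² + 0.1²) ≈ 1.2 units.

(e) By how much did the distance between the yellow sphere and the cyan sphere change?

+1.8

They were about 6.0 units apart before and 7.8 after — 1.8 units further apart.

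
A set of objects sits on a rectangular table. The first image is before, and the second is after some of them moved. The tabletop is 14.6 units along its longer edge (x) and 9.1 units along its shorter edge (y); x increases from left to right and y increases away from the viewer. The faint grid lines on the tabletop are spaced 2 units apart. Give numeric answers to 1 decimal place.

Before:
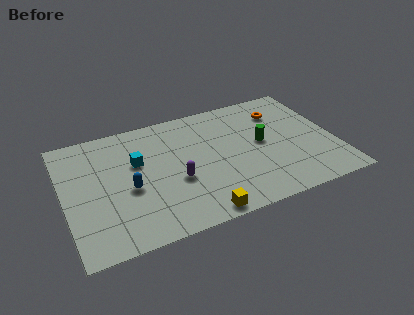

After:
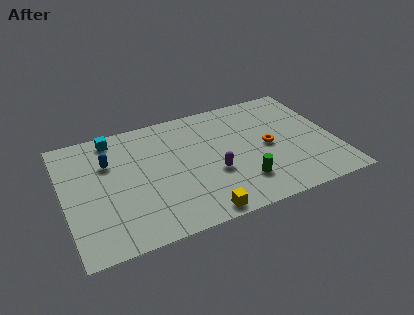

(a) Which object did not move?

the yellow cube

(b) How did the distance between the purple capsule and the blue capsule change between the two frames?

+3.6

The distance was about 2.5 in the first image and 6.1 in the second, so they moved 3.6 units further apart.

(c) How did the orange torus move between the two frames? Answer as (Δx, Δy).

(-1.0, -2.5)

From the two frames, the orange torus sits at roughly (12.0, 6.9) before and (11.0, 4.4) after.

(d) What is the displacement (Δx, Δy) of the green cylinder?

(-1.4, -2.6)

From the two frames, the green cylinder sits at roughly (10.7, 4.8) before and (9.3, 2.2) after.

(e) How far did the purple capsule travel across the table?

2.0

The purple capsule was near (5.9, 3.6) before and (7.9, 3.4) after, so it travelled √(2.0² + 0.2²) ≈ 2.0 units.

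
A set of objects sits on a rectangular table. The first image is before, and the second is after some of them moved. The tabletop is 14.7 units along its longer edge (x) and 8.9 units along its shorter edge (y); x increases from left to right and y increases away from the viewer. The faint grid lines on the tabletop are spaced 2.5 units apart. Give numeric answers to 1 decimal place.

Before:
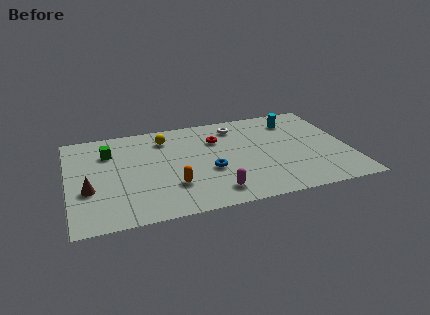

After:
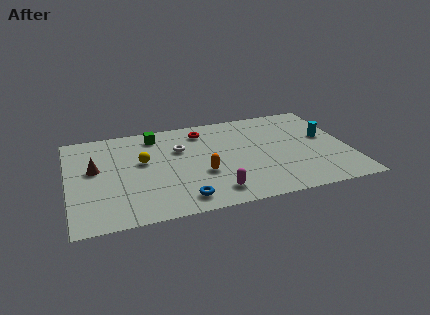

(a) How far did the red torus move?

1.2

From (7.9, 6.3) to (7.2, 7.3), the red torus covered √(0.7² + 1.0²) ≈ 1.2 units.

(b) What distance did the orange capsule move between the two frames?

1.7

From (5.3, 2.6) to (6.9, 3.3), the orange capsule covered √(1.6² + 0.7²) ≈ 1.7 units.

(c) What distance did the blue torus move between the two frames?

2.7

The blue torus was near (7.3, 3.5) before and (5.7, 1.3) after, so it travelled √(1.6² + 2.2²) ≈ 2.7 units.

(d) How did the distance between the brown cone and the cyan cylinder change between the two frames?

+0.5

The distance was about 11.7 in the first image and 12.2 in the second, so they moved 0.5 units further apart.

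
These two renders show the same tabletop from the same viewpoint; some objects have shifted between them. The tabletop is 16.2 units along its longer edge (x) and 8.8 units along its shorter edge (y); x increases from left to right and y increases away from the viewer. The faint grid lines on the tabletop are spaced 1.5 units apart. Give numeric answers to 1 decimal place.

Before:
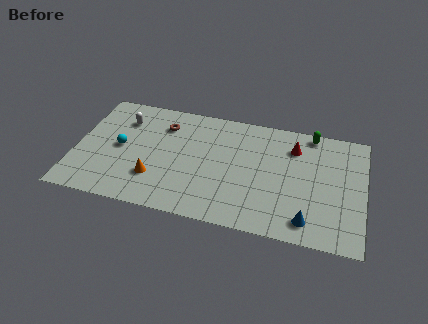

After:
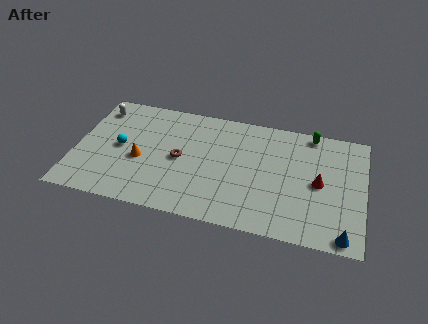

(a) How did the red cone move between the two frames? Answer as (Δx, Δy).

(1.5, -2.4)

The red cone started near (12.2, 6.7) and ended near (13.7, 4.3).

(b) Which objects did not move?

the green capsule and the cyan sphere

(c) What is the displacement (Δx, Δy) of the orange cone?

(-0.9, 1.2)

The orange cone started near (4.6, 2.5) and ended near (3.7, 3.7).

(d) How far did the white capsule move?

1.6

The white capsule was near (2.5, 6.6) before and (1.0, 7.2) after, so it travelled √(1.5² + 0.6²) ≈ 1.6 units.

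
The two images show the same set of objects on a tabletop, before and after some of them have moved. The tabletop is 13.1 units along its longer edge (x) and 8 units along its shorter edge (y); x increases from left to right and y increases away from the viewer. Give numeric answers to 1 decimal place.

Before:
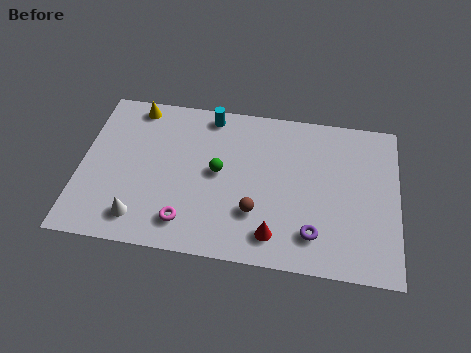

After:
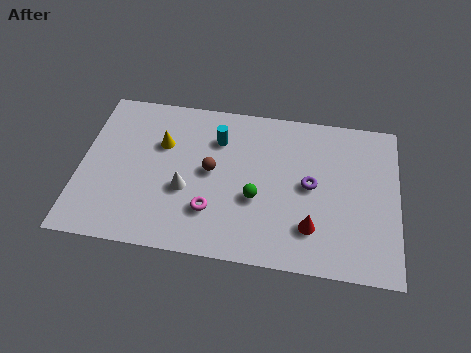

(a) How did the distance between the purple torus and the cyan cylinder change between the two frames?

-2.7

Before: roughly 7.0 units apart; after: 4.3. That's 2.7 units closer together.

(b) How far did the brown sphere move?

2.6

The brown sphere was near (7.3, 2.4) before and (5.4, 4.2) after, so it travelled √(1.9² + 1.8²) ≈ 2.6 units.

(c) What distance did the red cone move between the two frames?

1.6

The red cone was near (8.1, 1.4) before and (9.6, 2.0) after, so it travelled √(1.5² + 0.6²) ≈ 1.6 units.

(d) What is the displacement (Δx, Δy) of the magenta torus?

(1.0, 0.7)

The magenta torus started near (4.5, 1.5) and ended near (5.5, 2.2).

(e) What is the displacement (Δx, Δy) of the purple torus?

(-0.2, 2.4)

The purple torus started near (9.7, 1.7) and ended near (9.5, 4.1).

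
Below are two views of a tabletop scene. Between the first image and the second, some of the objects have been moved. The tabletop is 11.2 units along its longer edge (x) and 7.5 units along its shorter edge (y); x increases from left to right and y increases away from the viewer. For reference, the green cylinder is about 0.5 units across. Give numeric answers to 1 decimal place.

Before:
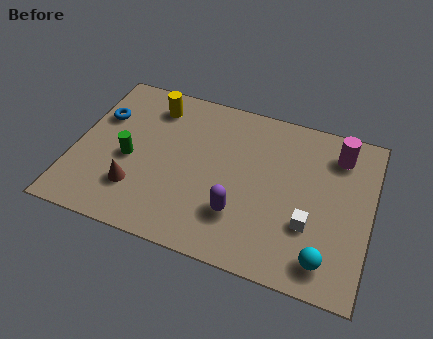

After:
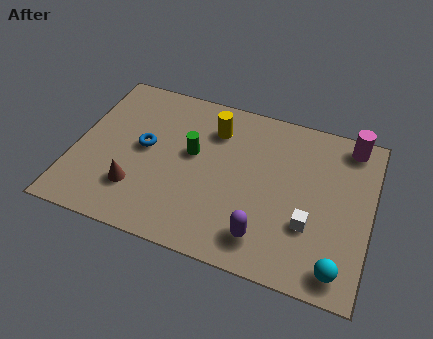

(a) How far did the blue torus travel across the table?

2.1

The blue torus moved from about (0.8, 5.0) to (2.6, 4.0), a distance of √(1.8² + 1.0²) ≈ 2.1.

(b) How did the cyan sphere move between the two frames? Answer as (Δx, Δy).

(0.5, -0.2)

The cyan sphere was at about (9.7, 1.2) and moved to about (10.2, 1.0).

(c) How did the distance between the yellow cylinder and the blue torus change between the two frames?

+0.8

Before: roughly 2.2 units apart; after: 3.0. That's 0.8 units further apart.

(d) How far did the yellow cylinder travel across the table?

2.4

The yellow cylinder moved from about (2.7, 6.1) to (5.1, 5.7), a distance of √(2.4² + 0.4²) ≈ 2.4.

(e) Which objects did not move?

the brown cone and the white cube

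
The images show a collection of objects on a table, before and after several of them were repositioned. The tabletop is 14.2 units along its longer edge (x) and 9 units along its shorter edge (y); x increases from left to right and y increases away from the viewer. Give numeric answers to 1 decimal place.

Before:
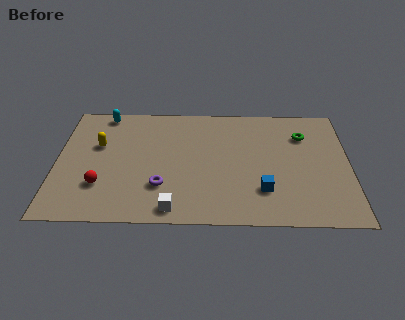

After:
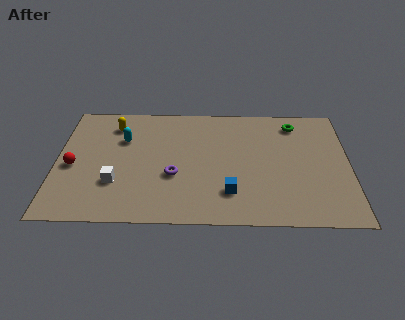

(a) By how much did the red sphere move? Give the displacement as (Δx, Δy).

(-1.4, 1.4)

The red sphere started near (2.2, 2.6) and ended near (0.8, 4.0).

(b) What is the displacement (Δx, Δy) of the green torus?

(-0.4, 0.9)

The green torus was at about (12.0, 6.6) and moved to about (11.6, 7.5).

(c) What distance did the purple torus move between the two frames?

1.0

From (5.1, 2.6) to (5.7, 3.4), the purple torus covered √(0.6² + 0.8²) ≈ 1.0 units.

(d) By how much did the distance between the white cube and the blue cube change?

+1.0

Before: roughly 4.5 units apart; after: 5.5. That's 1.0 units further apart.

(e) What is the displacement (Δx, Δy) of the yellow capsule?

(0.7, 1.6)

The yellow capsule was at about (2.0, 5.6) and moved to about (2.7, 7.2).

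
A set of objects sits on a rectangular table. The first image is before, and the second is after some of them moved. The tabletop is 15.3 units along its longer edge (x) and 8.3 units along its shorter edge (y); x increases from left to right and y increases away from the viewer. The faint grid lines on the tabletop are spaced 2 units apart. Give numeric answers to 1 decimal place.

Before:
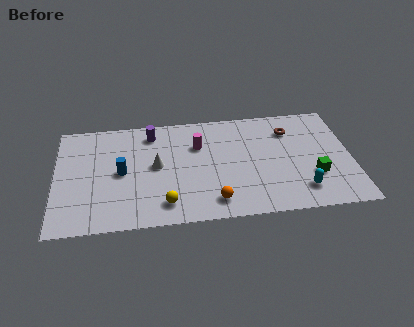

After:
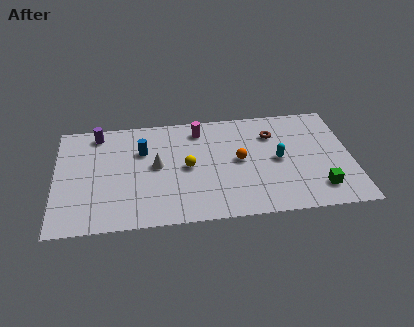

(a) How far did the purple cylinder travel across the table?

2.8

The purple cylinder was near (5.0, 6.9) before and (2.2, 7.2) after, so it travelled √(2.8² + 0.3²) ≈ 2.8 units.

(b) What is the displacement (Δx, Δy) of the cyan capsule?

(-1.1, 2.4)

From the two frames, the cyan capsule sits at roughly (12.6, 1.7) before and (11.5, 4.1) after.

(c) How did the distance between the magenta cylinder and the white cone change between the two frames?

+0.8

Before: roughly 2.6 units apart; after: 3.4. That's 0.8 units further apart.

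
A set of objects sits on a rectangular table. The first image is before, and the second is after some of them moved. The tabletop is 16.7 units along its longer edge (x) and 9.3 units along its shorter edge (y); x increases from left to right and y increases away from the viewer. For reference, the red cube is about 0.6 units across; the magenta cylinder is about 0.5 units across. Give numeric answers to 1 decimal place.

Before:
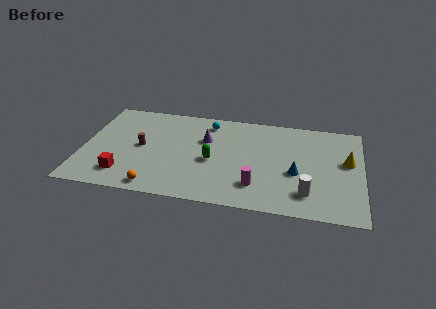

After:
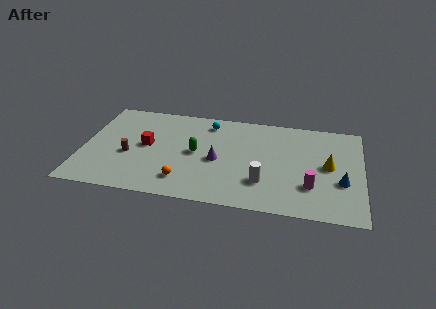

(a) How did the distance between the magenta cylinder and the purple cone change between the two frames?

+0.8

Before: roughly 5.0 units apart; after: 5.8. That's 0.8 units further apart.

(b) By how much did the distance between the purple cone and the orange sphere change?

-2.8

They were about 5.8 units apart before and 3.0 after — 2.8 units closer together.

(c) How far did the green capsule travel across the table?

1.2

The green capsule moved from about (7.8, 4.1) to (6.8, 4.7), a distance of √(1.0² + 0.6²) ≈ 1.2.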